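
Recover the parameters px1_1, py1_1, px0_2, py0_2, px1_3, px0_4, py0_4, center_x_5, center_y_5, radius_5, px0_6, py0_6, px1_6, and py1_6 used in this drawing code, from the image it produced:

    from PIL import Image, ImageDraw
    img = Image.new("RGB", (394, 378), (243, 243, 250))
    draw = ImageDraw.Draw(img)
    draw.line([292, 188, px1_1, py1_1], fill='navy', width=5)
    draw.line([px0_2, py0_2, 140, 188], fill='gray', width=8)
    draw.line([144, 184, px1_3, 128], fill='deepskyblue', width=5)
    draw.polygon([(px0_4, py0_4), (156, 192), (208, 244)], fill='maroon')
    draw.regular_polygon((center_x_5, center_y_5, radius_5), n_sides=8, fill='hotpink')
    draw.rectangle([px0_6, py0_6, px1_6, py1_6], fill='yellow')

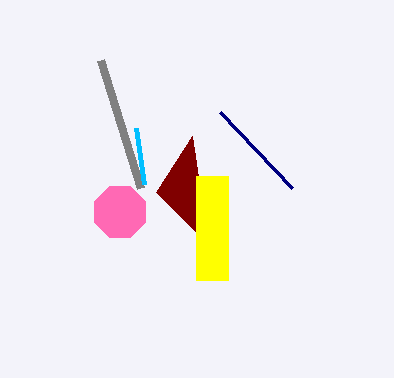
px1_1 = 220, py1_1 = 112, px0_2 = 100, py0_2 = 60, px1_3 = 136, px0_4 = 192, py0_4 = 136, center_x_5 = 120, center_y_5 = 212, radius_5 = 28, px0_6 = 196, py0_6 = 176, px1_6 = 228, py1_6 = 280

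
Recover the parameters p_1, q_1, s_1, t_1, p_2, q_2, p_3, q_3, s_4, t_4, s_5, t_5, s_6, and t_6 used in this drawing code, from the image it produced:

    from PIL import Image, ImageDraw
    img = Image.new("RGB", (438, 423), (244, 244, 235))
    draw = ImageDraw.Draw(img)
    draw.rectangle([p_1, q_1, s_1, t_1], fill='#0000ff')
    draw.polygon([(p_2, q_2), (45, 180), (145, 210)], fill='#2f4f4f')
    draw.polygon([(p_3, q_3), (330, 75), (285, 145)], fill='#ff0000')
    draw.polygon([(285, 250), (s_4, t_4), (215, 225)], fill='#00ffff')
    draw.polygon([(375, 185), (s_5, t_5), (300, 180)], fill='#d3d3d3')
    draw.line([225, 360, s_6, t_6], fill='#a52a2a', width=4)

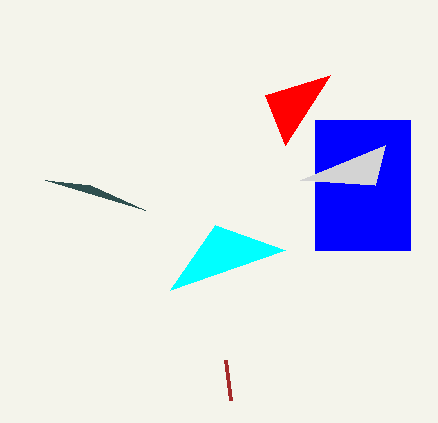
p_1 = 315, q_1 = 120, s_1 = 410, t_1 = 250, p_2 = 90, q_2 = 185, p_3 = 265, q_3 = 95, s_4 = 170, t_4 = 290, s_5 = 385, t_5 = 145, s_6 = 230, t_6 = 400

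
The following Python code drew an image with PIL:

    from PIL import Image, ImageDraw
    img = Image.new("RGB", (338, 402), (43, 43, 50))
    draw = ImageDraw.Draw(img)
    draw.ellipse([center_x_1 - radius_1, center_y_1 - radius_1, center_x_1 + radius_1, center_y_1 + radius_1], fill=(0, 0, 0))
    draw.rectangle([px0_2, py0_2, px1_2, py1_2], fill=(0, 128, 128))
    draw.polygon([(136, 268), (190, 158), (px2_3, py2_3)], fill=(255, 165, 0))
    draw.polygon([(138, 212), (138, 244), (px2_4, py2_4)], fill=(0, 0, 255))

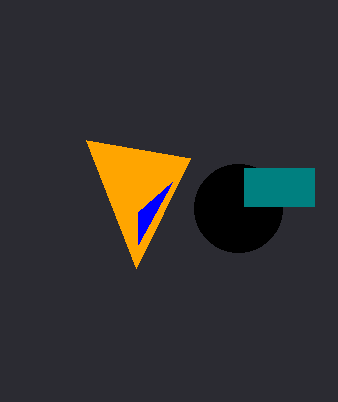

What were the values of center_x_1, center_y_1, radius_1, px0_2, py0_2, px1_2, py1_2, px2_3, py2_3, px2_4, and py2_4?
center_x_1 = 238
center_y_1 = 208
radius_1 = 44
px0_2 = 244
py0_2 = 168
px1_2 = 314
py1_2 = 206
px2_3 = 86
py2_3 = 140
px2_4 = 172
py2_4 = 182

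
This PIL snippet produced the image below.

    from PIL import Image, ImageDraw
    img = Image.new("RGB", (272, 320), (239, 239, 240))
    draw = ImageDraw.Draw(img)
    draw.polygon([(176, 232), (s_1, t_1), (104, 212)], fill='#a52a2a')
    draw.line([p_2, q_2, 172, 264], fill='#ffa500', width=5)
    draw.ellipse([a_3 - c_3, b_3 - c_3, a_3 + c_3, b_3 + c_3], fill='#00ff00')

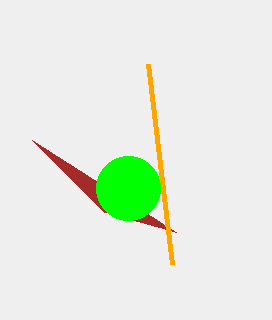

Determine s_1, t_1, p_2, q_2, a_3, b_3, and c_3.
s_1 = 32; t_1 = 140; p_2 = 148; q_2 = 64; a_3 = 128; b_3 = 188; c_3 = 32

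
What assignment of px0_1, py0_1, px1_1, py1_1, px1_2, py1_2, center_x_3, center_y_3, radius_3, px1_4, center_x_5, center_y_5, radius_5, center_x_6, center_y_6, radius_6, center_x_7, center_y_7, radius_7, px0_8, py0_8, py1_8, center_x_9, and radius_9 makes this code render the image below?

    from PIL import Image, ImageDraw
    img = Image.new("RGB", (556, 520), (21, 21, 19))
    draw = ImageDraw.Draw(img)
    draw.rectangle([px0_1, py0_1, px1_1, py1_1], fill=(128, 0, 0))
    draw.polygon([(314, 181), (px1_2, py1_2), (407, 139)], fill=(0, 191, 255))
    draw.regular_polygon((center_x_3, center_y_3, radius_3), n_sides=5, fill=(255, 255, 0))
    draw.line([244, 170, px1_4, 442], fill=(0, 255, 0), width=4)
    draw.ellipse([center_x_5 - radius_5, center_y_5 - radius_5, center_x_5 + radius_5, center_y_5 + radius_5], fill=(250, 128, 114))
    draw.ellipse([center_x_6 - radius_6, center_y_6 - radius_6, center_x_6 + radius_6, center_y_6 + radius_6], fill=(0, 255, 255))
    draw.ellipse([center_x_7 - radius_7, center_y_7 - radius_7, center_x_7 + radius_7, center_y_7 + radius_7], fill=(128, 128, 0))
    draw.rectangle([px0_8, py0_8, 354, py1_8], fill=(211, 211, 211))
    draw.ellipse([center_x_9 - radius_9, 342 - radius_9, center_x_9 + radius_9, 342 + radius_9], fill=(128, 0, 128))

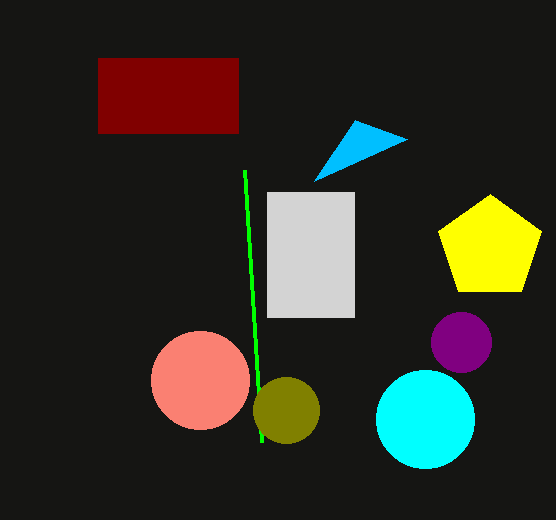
px0_1 = 98
py0_1 = 58
px1_1 = 238
py1_1 = 133
px1_2 = 355
py1_2 = 120
center_x_3 = 490
center_y_3 = 248
radius_3 = 54
px1_4 = 261
center_x_5 = 200
center_y_5 = 380
radius_5 = 49
center_x_6 = 425
center_y_6 = 419
radius_6 = 49
center_x_7 = 286
center_y_7 = 410
radius_7 = 33
px0_8 = 267
py0_8 = 192
py1_8 = 317
center_x_9 = 461
radius_9 = 30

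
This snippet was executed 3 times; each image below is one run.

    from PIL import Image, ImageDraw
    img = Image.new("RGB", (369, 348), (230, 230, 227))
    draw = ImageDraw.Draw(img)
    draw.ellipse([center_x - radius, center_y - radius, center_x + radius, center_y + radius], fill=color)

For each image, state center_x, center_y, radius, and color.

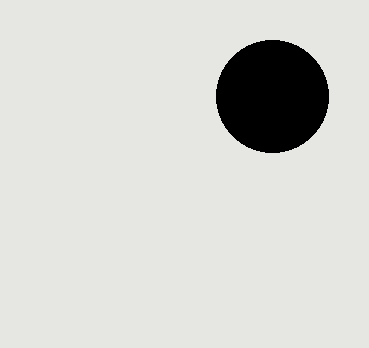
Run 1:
center_x = 272, center_y = 96, radius = 56, color = 'black'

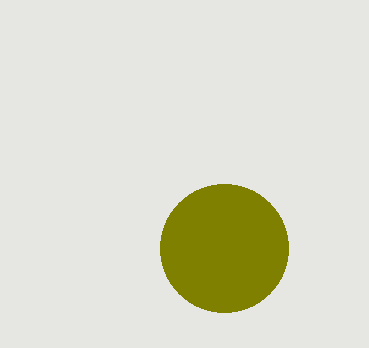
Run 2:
center_x = 224; center_y = 248; radius = 64; color = 'olive'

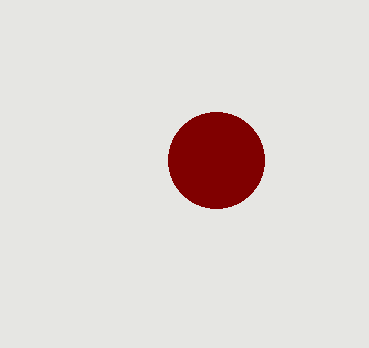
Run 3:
center_x = 216, center_y = 160, radius = 48, color = 'maroon'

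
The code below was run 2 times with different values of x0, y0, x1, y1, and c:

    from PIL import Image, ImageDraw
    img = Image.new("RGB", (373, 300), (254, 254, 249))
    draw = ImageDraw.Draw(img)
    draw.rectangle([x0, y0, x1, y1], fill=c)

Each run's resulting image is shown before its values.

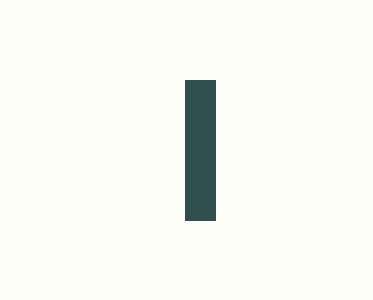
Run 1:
x0 = 185
y0 = 80
x1 = 215
y1 = 220
c = 'darkslategray'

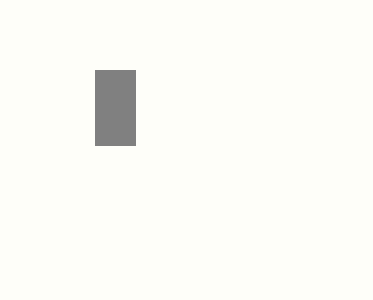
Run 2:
x0 = 95
y0 = 70
x1 = 135
y1 = 145
c = 'gray'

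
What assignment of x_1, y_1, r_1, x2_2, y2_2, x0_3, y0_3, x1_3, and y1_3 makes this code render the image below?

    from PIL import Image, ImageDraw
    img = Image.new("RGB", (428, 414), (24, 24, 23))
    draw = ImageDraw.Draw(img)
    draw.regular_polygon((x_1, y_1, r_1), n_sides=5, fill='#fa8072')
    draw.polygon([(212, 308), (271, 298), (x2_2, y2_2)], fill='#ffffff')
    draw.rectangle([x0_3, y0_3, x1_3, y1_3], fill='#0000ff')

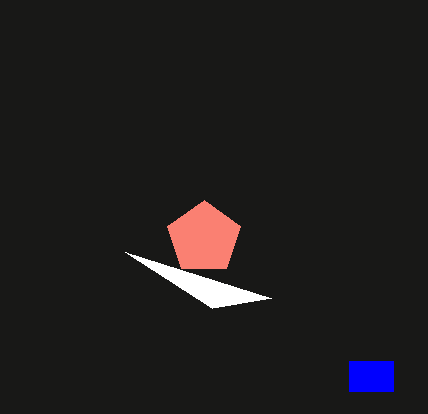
x_1 = 204
y_1 = 238
r_1 = 38
x2_2 = 125
y2_2 = 252
x0_3 = 349
y0_3 = 361
x1_3 = 393
y1_3 = 391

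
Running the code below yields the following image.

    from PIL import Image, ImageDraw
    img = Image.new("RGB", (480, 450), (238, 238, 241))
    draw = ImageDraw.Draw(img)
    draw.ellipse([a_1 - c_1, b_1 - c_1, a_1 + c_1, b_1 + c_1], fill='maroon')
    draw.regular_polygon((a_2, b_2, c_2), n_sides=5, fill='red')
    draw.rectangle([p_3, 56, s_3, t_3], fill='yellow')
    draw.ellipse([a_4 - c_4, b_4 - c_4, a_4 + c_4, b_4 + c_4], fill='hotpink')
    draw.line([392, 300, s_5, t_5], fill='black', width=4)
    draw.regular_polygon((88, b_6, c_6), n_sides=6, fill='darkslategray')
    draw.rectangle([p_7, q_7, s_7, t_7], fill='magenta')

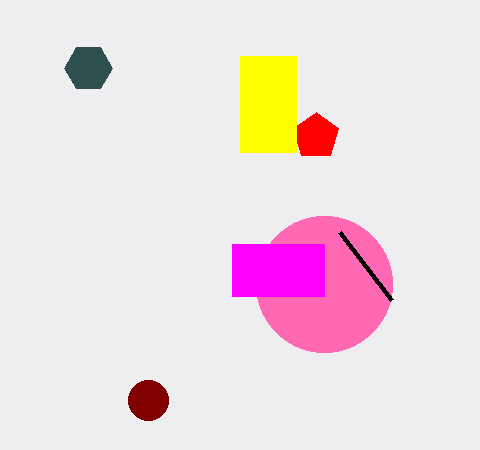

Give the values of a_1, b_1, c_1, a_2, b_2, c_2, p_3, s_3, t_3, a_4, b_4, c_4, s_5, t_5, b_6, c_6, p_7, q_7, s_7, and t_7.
a_1 = 148, b_1 = 400, c_1 = 20, a_2 = 316, b_2 = 136, c_2 = 24, p_3 = 240, s_3 = 296, t_3 = 152, a_4 = 324, b_4 = 284, c_4 = 68, s_5 = 340, t_5 = 232, b_6 = 68, c_6 = 24, p_7 = 232, q_7 = 244, s_7 = 324, t_7 = 296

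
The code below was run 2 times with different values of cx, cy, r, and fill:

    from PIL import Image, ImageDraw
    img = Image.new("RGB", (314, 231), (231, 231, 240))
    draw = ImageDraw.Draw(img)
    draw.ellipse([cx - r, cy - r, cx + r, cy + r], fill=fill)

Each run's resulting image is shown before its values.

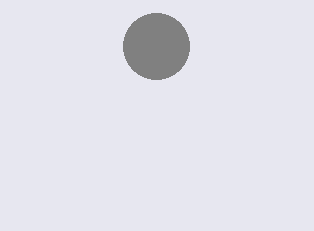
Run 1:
cx = 156; cy = 46; r = 33; fill = 'gray'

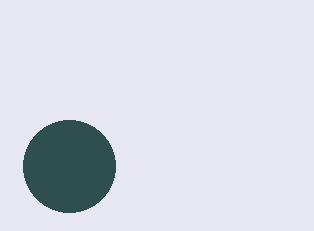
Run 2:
cx = 69
cy = 166
r = 46
fill = 'darkslategray'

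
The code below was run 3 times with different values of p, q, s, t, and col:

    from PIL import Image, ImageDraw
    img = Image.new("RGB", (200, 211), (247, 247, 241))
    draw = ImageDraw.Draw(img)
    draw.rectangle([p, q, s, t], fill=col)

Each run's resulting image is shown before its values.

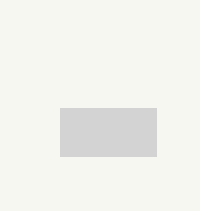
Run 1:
p = 60, q = 108, s = 156, t = 156, col = 'lightgray'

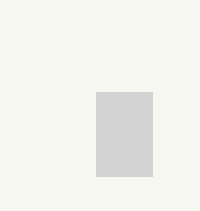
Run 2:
p = 96; q = 92; s = 152; t = 176; col = 'lightgray'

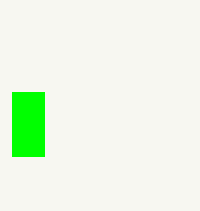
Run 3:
p = 12; q = 92; s = 44; t = 156; col = 'lime'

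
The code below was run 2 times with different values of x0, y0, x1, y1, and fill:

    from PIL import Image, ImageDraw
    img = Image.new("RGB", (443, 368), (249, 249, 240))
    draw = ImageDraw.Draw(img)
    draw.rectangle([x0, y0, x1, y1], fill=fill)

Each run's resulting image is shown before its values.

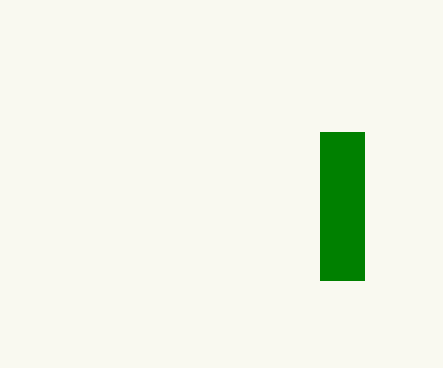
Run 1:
x0 = 320
y0 = 132
x1 = 364
y1 = 280
fill = 'green'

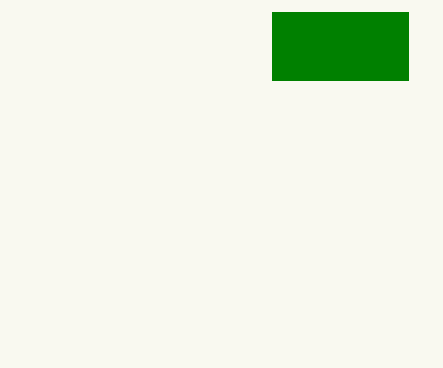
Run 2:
x0 = 272, y0 = 12, x1 = 408, y1 = 80, fill = 'green'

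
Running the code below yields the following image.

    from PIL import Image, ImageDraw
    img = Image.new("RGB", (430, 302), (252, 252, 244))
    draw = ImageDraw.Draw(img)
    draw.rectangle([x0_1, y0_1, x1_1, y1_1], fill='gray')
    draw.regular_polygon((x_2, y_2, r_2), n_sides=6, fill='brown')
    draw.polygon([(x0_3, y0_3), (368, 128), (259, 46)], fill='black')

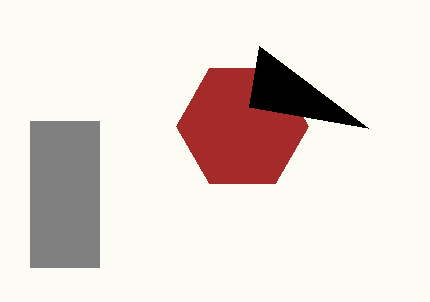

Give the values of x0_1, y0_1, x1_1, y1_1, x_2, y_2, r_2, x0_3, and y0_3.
x0_1 = 30; y0_1 = 121; x1_1 = 99; y1_1 = 267; x_2 = 242; y_2 = 126; r_2 = 66; x0_3 = 249; y0_3 = 107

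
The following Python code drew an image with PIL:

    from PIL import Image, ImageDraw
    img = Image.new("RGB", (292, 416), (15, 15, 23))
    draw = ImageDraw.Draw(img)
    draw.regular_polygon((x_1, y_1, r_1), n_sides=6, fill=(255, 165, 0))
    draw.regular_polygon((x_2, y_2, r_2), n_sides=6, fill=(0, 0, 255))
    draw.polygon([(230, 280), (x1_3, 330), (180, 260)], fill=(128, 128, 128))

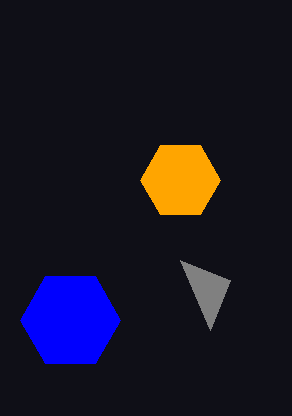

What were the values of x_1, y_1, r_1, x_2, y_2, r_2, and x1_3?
x_1 = 180
y_1 = 180
r_1 = 40
x_2 = 70
y_2 = 320
r_2 = 50
x1_3 = 210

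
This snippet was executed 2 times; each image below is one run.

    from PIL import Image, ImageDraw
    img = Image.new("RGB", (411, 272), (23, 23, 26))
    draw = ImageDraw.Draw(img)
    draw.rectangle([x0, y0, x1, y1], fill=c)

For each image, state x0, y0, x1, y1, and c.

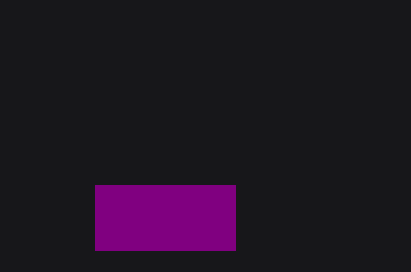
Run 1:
x0 = 95; y0 = 185; x1 = 235; y1 = 250; c = 'purple'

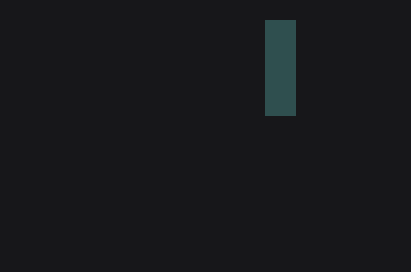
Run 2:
x0 = 265; y0 = 20; x1 = 295; y1 = 115; c = 'darkslategray'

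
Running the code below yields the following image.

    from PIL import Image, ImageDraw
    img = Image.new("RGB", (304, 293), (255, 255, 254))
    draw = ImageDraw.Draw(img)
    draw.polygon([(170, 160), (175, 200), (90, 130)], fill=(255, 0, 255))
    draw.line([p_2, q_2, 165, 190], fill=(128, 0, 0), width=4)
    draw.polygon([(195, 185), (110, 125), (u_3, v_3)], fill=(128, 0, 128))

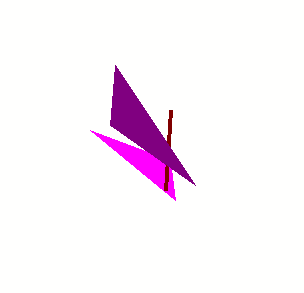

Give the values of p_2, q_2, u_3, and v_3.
p_2 = 170; q_2 = 110; u_3 = 115; v_3 = 65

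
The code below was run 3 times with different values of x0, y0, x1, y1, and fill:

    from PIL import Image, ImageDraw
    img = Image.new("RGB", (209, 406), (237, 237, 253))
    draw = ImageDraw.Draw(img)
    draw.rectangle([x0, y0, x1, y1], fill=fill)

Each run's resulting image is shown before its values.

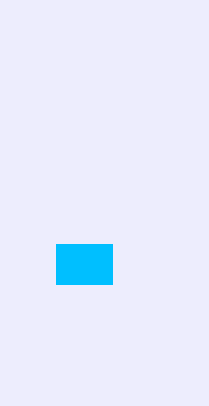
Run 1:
x0 = 56, y0 = 244, x1 = 112, y1 = 284, fill = 'deepskyblue'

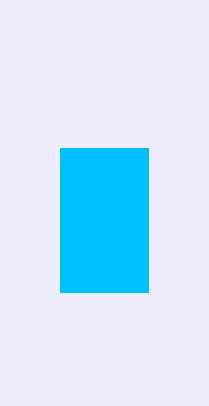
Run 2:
x0 = 60
y0 = 148
x1 = 148
y1 = 292
fill = 'deepskyblue'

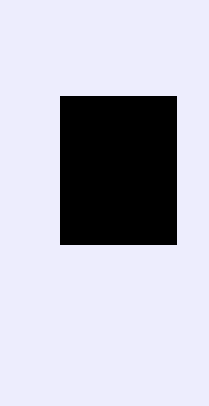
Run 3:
x0 = 60; y0 = 96; x1 = 176; y1 = 244; fill = 'black'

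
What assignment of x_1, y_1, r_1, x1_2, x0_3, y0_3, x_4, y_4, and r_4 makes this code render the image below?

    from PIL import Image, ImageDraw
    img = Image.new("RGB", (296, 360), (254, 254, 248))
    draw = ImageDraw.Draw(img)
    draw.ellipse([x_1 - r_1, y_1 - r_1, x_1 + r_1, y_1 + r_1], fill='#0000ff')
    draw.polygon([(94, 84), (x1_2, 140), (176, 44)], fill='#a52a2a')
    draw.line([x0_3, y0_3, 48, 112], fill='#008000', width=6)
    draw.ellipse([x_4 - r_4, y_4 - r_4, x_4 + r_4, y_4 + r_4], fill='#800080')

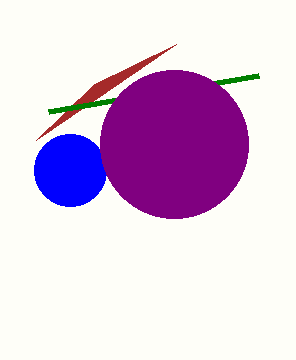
x_1 = 70; y_1 = 170; r_1 = 36; x1_2 = 36; x0_3 = 258; y0_3 = 76; x_4 = 174; y_4 = 144; r_4 = 74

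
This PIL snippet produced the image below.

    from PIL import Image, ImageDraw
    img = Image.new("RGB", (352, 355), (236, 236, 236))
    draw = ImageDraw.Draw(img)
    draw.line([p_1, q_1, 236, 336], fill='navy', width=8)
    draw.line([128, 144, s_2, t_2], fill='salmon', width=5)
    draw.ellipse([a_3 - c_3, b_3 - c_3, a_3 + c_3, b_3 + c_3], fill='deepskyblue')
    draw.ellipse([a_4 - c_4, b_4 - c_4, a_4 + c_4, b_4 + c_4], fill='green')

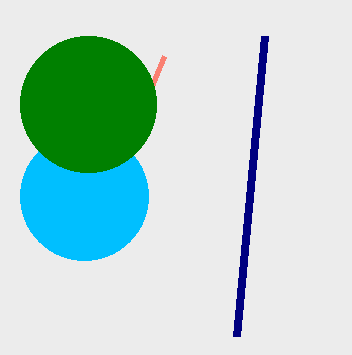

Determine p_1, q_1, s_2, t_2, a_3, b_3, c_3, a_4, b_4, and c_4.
p_1 = 264
q_1 = 36
s_2 = 164
t_2 = 56
a_3 = 84
b_3 = 196
c_3 = 64
a_4 = 88
b_4 = 104
c_4 = 68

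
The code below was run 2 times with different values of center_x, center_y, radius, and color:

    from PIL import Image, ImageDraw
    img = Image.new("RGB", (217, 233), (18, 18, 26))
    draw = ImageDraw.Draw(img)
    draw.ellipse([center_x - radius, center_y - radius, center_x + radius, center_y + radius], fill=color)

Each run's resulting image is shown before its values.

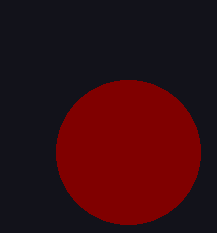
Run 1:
center_x = 128; center_y = 152; radius = 72; color = 'maroon'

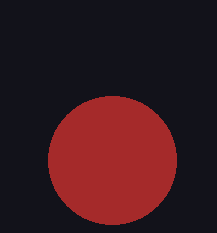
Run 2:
center_x = 112
center_y = 160
radius = 64
color = 'brown'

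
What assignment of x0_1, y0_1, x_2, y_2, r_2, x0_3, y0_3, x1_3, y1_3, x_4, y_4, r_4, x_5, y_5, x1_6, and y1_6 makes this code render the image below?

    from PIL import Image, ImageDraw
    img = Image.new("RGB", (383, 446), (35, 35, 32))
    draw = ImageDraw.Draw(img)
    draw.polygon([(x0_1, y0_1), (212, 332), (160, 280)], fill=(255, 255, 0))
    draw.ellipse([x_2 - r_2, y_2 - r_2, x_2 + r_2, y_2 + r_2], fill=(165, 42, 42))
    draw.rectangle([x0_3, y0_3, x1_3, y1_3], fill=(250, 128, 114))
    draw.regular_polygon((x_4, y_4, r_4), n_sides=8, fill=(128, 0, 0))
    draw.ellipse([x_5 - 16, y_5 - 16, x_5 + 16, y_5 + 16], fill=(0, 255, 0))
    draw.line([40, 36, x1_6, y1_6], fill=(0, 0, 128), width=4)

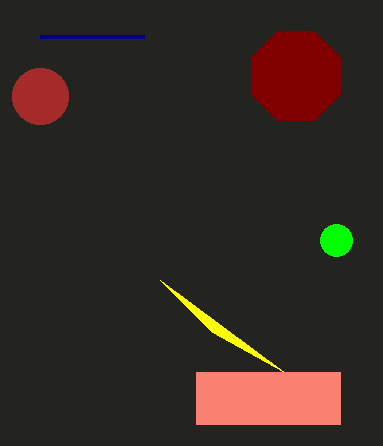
x0_1 = 284
y0_1 = 372
x_2 = 40
y_2 = 96
r_2 = 28
x0_3 = 196
y0_3 = 372
x1_3 = 340
y1_3 = 424
x_4 = 296
y_4 = 76
r_4 = 48
x_5 = 336
y_5 = 240
x1_6 = 144
y1_6 = 36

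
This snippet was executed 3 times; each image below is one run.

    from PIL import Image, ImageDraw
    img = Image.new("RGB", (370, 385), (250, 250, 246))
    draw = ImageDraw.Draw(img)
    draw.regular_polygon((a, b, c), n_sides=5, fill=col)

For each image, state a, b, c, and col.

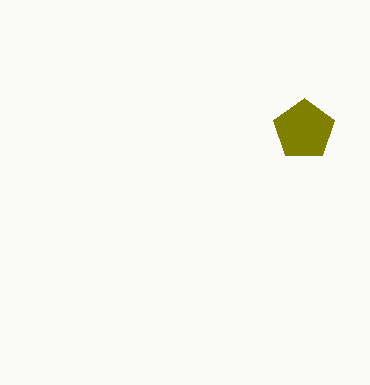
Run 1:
a = 304; b = 130; c = 32; col = 'olive'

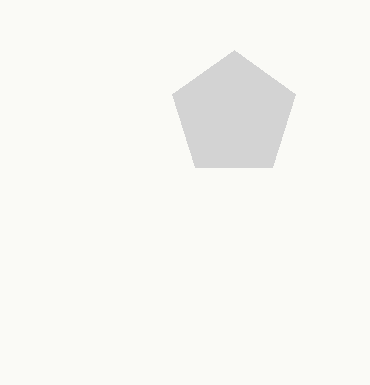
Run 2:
a = 234; b = 115; c = 65; col = 'lightgray'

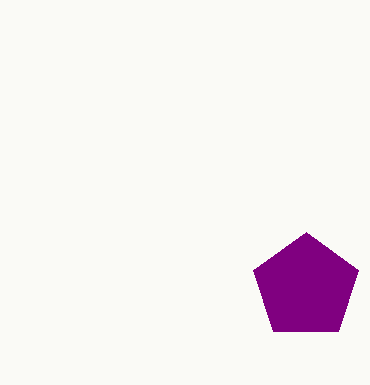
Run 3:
a = 306
b = 287
c = 55
col = 'purple'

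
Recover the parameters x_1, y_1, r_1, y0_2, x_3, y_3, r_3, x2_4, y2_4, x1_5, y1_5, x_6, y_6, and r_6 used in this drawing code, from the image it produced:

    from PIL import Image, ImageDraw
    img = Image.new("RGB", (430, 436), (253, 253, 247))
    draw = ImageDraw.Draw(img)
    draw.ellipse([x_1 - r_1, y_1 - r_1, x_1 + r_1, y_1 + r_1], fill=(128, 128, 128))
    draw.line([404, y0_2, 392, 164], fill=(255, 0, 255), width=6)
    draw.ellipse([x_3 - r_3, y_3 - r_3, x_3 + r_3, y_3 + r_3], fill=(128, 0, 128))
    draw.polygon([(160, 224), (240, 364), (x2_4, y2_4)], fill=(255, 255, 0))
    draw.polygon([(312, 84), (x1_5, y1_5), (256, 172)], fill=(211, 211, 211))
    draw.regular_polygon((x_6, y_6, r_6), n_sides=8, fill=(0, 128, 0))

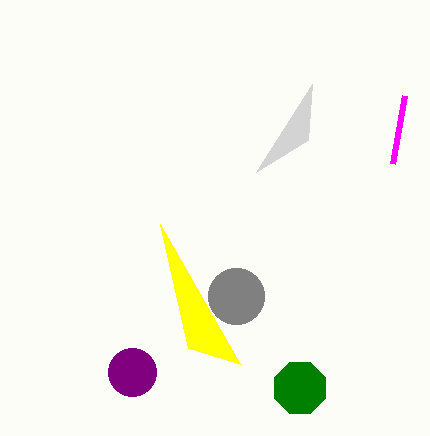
x_1 = 236, y_1 = 296, r_1 = 28, y0_2 = 96, x_3 = 132, y_3 = 372, r_3 = 24, x2_4 = 188, y2_4 = 348, x1_5 = 308, y1_5 = 140, x_6 = 300, y_6 = 388, r_6 = 28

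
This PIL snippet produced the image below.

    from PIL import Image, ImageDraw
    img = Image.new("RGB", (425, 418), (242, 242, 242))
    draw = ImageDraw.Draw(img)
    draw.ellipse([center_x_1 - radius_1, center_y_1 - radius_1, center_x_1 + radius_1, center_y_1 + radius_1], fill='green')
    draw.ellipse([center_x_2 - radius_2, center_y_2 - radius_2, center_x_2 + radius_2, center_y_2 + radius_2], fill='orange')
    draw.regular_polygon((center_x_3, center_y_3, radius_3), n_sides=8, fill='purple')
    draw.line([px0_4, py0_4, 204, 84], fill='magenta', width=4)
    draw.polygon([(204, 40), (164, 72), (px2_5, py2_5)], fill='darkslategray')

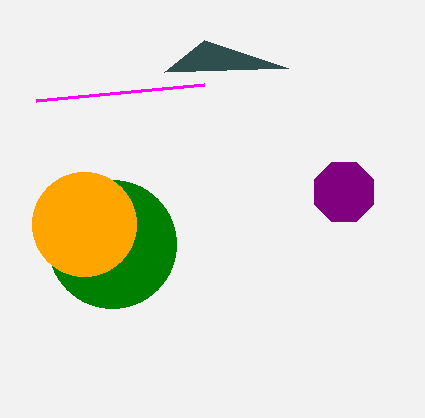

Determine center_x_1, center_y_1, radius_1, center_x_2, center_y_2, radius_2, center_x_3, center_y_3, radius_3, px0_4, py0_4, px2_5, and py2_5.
center_x_1 = 112; center_y_1 = 244; radius_1 = 64; center_x_2 = 84; center_y_2 = 224; radius_2 = 52; center_x_3 = 344; center_y_3 = 192; radius_3 = 32; px0_4 = 36; py0_4 = 100; px2_5 = 288; py2_5 = 68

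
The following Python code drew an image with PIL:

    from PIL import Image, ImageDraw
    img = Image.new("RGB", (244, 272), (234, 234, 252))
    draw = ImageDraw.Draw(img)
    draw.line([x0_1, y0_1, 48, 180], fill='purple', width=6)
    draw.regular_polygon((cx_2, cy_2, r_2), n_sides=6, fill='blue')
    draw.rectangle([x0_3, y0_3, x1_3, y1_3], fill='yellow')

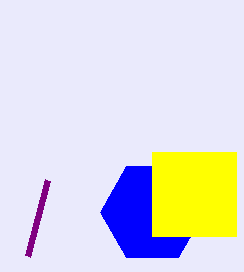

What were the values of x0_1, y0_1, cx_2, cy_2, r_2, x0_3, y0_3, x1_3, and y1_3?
x0_1 = 28; y0_1 = 256; cx_2 = 152; cy_2 = 212; r_2 = 52; x0_3 = 152; y0_3 = 152; x1_3 = 236; y1_3 = 236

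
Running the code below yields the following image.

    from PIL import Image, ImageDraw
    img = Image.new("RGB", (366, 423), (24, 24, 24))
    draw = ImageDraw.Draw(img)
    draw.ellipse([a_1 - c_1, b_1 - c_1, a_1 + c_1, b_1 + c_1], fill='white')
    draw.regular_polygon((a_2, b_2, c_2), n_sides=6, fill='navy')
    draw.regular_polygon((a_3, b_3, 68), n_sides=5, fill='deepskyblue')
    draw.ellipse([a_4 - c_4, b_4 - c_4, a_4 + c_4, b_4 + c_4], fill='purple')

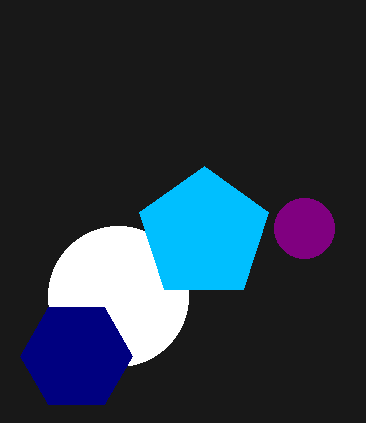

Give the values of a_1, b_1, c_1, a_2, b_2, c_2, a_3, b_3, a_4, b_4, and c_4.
a_1 = 118, b_1 = 296, c_1 = 70, a_2 = 76, b_2 = 356, c_2 = 56, a_3 = 204, b_3 = 234, a_4 = 304, b_4 = 228, c_4 = 30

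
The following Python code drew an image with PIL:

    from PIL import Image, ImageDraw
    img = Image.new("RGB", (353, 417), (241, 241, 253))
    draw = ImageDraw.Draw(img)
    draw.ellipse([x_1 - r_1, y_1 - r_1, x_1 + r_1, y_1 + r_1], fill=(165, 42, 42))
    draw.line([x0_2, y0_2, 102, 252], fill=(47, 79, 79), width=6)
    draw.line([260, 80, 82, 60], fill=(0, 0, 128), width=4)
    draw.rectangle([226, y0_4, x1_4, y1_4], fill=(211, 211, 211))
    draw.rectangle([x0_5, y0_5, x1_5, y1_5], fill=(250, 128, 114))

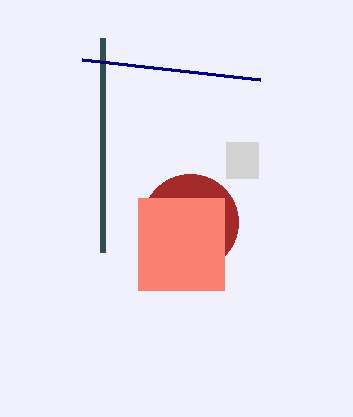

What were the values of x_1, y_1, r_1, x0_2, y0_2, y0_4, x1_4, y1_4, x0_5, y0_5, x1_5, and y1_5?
x_1 = 190
y_1 = 222
r_1 = 48
x0_2 = 102
y0_2 = 38
y0_4 = 142
x1_4 = 258
y1_4 = 178
x0_5 = 138
y0_5 = 198
x1_5 = 224
y1_5 = 290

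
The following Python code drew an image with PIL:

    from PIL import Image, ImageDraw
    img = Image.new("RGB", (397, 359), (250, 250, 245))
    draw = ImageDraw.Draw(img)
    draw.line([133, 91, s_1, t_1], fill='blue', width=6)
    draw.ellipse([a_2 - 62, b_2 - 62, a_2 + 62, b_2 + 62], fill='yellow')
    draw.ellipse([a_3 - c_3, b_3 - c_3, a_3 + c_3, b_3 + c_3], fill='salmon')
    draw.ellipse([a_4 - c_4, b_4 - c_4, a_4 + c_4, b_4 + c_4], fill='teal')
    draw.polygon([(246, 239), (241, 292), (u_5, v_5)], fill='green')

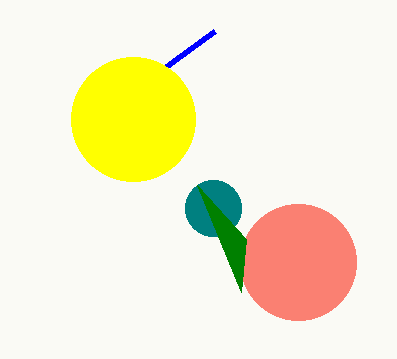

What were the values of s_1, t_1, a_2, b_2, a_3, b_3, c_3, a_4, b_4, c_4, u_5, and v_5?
s_1 = 215, t_1 = 31, a_2 = 133, b_2 = 119, a_3 = 298, b_3 = 262, c_3 = 58, a_4 = 213, b_4 = 208, c_4 = 28, u_5 = 197, v_5 = 185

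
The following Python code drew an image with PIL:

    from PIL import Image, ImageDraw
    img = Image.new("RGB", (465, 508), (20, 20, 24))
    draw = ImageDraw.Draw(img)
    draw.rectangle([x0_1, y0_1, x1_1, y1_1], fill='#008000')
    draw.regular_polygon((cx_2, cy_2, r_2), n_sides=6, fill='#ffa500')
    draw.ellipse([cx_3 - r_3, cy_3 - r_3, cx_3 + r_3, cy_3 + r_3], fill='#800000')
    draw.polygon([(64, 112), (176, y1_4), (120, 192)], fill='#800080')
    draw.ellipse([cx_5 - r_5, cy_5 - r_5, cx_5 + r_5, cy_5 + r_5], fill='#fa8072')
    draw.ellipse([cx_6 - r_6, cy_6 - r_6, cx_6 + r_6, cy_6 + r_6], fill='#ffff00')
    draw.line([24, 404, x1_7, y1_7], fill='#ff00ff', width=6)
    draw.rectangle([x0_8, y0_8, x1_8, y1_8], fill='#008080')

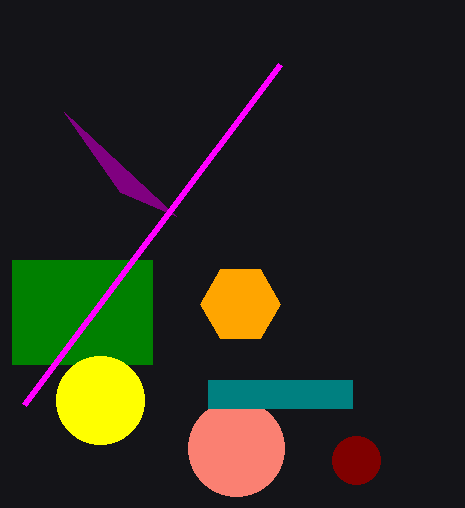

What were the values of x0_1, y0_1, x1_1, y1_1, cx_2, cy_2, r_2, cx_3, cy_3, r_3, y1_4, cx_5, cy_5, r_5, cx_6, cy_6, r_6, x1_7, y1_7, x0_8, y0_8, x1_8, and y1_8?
x0_1 = 12
y0_1 = 260
x1_1 = 152
y1_1 = 364
cx_2 = 240
cy_2 = 304
r_2 = 40
cx_3 = 356
cy_3 = 460
r_3 = 24
y1_4 = 216
cx_5 = 236
cy_5 = 448
r_5 = 48
cx_6 = 100
cy_6 = 400
r_6 = 44
x1_7 = 280
y1_7 = 64
x0_8 = 208
y0_8 = 380
x1_8 = 352
y1_8 = 408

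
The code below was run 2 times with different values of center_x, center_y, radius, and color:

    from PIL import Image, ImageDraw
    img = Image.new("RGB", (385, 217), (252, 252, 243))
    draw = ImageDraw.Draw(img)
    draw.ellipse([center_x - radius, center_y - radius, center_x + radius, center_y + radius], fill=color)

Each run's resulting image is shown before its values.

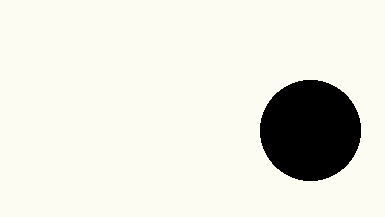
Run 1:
center_x = 310
center_y = 130
radius = 50
color = 'black'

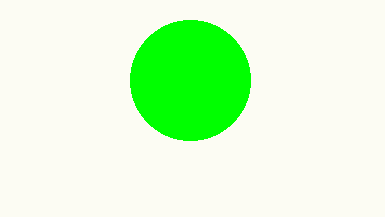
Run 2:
center_x = 190; center_y = 80; radius = 60; color = 'lime'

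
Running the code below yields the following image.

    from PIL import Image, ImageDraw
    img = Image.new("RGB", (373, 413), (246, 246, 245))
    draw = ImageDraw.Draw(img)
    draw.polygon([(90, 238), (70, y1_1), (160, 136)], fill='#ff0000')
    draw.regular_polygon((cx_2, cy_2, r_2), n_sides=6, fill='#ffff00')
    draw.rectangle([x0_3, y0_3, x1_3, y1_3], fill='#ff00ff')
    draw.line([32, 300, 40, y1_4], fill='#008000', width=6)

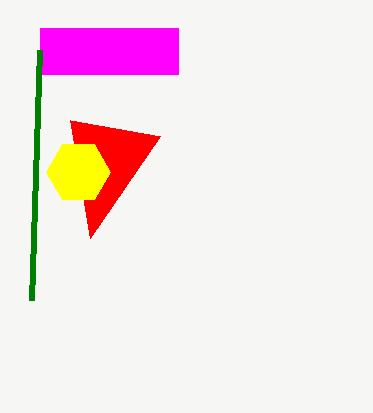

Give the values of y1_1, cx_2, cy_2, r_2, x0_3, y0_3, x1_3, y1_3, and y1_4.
y1_1 = 120; cx_2 = 78; cy_2 = 172; r_2 = 32; x0_3 = 40; y0_3 = 28; x1_3 = 178; y1_3 = 74; y1_4 = 50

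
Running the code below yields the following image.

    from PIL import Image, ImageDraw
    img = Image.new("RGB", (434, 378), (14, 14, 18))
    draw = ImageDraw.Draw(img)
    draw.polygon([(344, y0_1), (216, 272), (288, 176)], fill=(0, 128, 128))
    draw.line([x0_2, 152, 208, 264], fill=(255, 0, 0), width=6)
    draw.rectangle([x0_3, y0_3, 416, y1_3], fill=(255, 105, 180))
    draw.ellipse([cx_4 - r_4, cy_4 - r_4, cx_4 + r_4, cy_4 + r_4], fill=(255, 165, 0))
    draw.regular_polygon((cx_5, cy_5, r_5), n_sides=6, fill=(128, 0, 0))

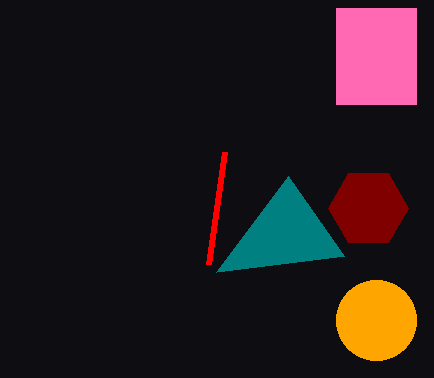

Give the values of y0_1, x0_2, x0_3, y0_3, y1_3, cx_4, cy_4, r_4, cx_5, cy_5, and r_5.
y0_1 = 256
x0_2 = 224
x0_3 = 336
y0_3 = 8
y1_3 = 104
cx_4 = 376
cy_4 = 320
r_4 = 40
cx_5 = 368
cy_5 = 208
r_5 = 40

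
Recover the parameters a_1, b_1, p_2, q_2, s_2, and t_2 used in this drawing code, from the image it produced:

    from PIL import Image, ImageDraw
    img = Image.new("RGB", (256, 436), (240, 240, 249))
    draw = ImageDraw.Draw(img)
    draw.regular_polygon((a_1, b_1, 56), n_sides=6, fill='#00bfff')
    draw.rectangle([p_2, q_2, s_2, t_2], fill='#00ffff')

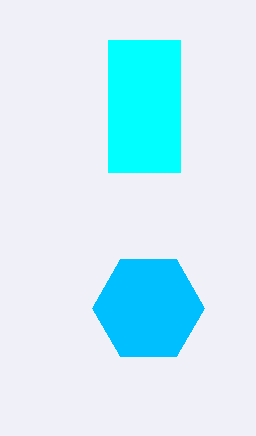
a_1 = 148, b_1 = 308, p_2 = 108, q_2 = 40, s_2 = 180, t_2 = 172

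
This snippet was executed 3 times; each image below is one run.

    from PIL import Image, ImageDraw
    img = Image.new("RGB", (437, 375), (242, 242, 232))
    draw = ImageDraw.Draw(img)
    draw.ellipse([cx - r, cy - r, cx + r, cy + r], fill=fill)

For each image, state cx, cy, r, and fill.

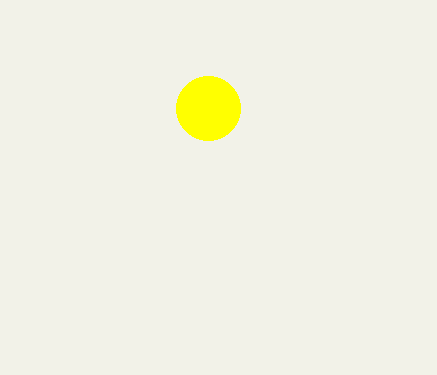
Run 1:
cx = 208, cy = 108, r = 32, fill = 'yellow'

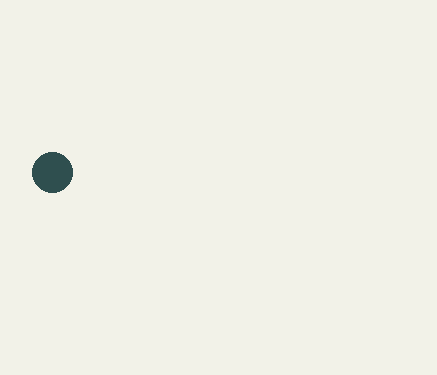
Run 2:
cx = 52; cy = 172; r = 20; fill = 'darkslategray'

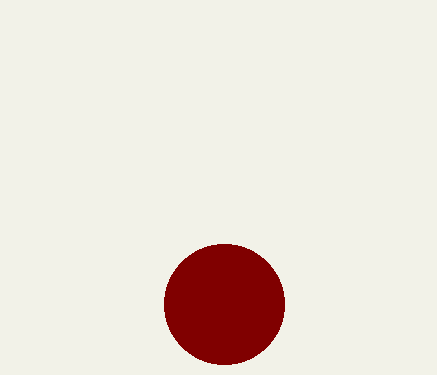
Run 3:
cx = 224
cy = 304
r = 60
fill = 'maroon'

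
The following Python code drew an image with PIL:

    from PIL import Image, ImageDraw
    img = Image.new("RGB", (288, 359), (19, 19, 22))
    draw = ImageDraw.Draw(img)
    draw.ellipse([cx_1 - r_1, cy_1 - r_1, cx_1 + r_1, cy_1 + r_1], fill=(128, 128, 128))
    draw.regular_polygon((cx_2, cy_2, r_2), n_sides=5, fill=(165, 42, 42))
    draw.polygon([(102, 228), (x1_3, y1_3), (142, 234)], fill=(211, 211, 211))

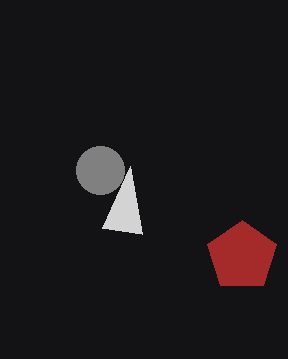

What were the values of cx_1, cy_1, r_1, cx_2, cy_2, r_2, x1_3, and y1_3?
cx_1 = 100; cy_1 = 170; r_1 = 24; cx_2 = 242; cy_2 = 256; r_2 = 36; x1_3 = 130; y1_3 = 166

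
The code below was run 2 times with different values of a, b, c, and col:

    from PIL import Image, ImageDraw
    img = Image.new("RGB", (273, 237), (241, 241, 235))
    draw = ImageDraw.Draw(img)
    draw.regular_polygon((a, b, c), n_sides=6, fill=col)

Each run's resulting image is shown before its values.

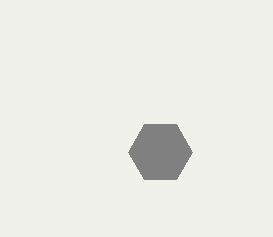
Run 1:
a = 160
b = 152
c = 32
col = 'gray'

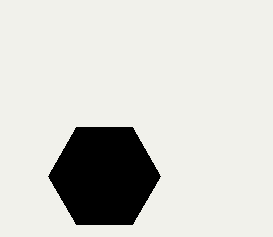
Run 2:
a = 104; b = 176; c = 56; col = 'black'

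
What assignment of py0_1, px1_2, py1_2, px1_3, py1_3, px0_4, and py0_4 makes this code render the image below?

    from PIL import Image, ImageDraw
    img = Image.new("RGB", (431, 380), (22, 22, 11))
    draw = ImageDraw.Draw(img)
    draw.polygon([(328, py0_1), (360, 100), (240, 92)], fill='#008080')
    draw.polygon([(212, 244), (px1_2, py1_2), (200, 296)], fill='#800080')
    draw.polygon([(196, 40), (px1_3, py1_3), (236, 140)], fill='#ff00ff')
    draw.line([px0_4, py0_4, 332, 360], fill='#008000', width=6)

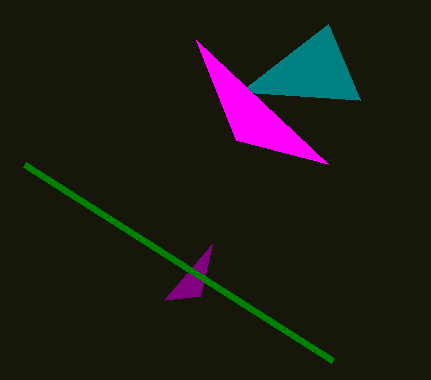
py0_1 = 24; px1_2 = 164; py1_2 = 300; px1_3 = 328; py1_3 = 164; px0_4 = 24; py0_4 = 164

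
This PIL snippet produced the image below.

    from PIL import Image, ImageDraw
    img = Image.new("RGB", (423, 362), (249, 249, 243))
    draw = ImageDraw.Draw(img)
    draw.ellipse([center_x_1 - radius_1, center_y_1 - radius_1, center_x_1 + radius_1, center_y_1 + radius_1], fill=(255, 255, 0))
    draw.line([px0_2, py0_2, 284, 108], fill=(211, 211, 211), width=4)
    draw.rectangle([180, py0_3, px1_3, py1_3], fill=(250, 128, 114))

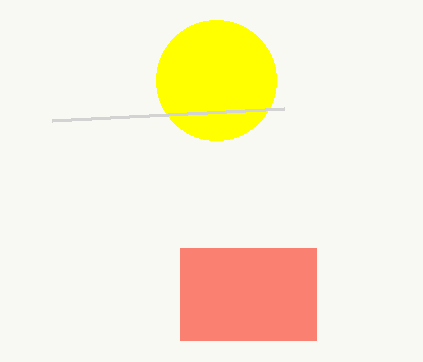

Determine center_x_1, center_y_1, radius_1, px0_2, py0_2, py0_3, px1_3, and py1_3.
center_x_1 = 216
center_y_1 = 80
radius_1 = 60
px0_2 = 52
py0_2 = 120
py0_3 = 248
px1_3 = 316
py1_3 = 340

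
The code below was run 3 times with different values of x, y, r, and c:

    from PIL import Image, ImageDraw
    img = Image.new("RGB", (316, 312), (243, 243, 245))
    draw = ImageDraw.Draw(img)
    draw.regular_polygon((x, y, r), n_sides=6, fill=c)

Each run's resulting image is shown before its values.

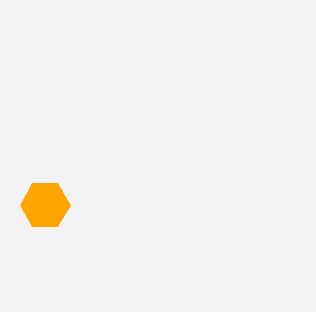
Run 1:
x = 45
y = 205
r = 25
c = 'orange'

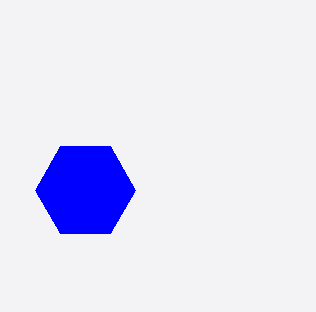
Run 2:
x = 85, y = 190, r = 50, c = 'blue'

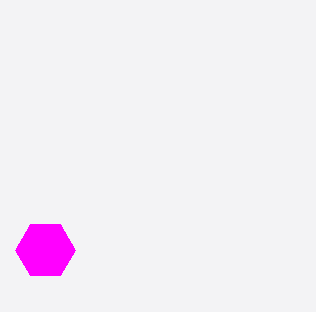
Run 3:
x = 45; y = 250; r = 30; c = 'magenta'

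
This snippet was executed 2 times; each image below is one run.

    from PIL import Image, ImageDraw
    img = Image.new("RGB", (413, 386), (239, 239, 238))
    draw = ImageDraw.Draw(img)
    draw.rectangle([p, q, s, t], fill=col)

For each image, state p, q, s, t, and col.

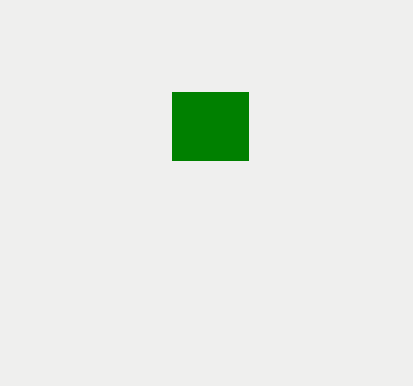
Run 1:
p = 172, q = 92, s = 248, t = 160, col = 'green'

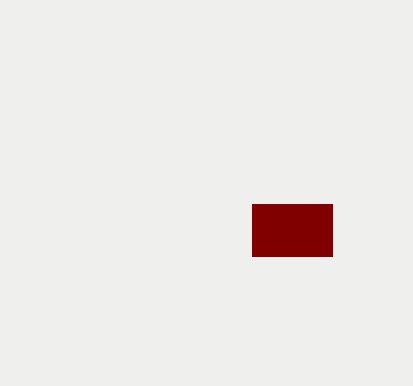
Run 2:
p = 252, q = 204, s = 332, t = 256, col = 'maroon'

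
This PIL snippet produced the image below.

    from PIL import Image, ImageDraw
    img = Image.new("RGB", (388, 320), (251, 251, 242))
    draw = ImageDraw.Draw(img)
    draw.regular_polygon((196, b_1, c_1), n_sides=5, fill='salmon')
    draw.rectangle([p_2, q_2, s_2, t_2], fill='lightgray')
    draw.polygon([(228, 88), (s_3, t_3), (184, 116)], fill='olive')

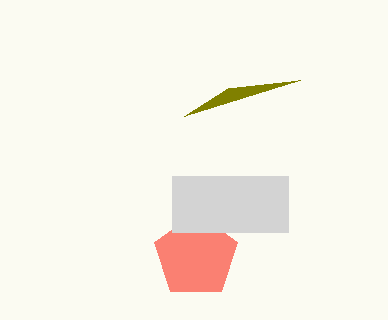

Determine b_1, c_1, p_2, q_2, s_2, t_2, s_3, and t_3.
b_1 = 256, c_1 = 44, p_2 = 172, q_2 = 176, s_2 = 288, t_2 = 232, s_3 = 300, t_3 = 80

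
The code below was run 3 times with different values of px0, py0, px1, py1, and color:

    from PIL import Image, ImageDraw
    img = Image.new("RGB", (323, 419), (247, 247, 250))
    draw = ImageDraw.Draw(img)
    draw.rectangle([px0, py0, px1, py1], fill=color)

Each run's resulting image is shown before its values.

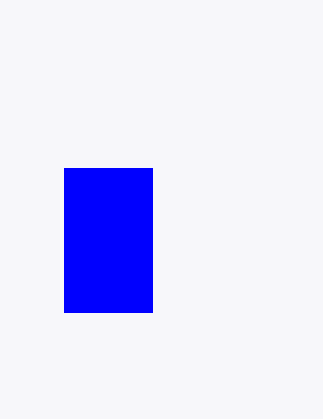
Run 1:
px0 = 64
py0 = 168
px1 = 152
py1 = 312
color = 'blue'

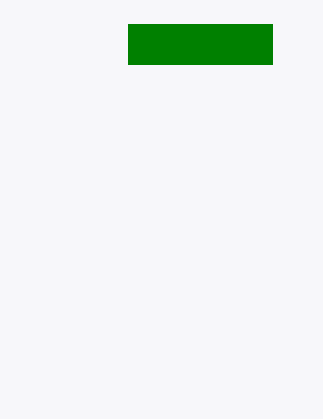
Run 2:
px0 = 128; py0 = 24; px1 = 272; py1 = 64; color = 'green'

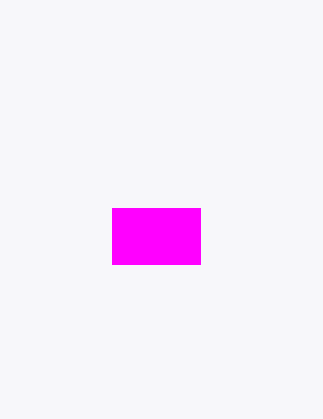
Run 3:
px0 = 112
py0 = 208
px1 = 200
py1 = 264
color = 'magenta'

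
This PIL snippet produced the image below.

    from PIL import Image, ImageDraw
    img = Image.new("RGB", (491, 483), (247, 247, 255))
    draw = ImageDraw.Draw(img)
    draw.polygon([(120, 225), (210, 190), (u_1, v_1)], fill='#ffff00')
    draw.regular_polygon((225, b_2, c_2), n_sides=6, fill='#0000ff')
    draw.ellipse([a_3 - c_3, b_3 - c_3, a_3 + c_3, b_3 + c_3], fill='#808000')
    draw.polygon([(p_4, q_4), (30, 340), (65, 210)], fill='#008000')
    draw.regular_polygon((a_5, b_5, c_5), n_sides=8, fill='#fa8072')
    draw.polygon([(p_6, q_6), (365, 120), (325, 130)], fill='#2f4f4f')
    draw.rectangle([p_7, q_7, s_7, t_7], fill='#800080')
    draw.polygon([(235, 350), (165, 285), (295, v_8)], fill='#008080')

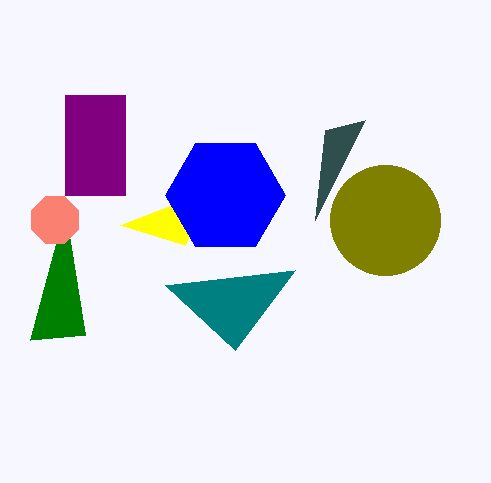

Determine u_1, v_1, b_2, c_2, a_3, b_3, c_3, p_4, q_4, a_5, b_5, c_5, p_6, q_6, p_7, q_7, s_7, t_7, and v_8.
u_1 = 185; v_1 = 245; b_2 = 195; c_2 = 60; a_3 = 385; b_3 = 220; c_3 = 55; p_4 = 85; q_4 = 335; a_5 = 55; b_5 = 220; c_5 = 25; p_6 = 315; q_6 = 220; p_7 = 65; q_7 = 95; s_7 = 125; t_7 = 195; v_8 = 270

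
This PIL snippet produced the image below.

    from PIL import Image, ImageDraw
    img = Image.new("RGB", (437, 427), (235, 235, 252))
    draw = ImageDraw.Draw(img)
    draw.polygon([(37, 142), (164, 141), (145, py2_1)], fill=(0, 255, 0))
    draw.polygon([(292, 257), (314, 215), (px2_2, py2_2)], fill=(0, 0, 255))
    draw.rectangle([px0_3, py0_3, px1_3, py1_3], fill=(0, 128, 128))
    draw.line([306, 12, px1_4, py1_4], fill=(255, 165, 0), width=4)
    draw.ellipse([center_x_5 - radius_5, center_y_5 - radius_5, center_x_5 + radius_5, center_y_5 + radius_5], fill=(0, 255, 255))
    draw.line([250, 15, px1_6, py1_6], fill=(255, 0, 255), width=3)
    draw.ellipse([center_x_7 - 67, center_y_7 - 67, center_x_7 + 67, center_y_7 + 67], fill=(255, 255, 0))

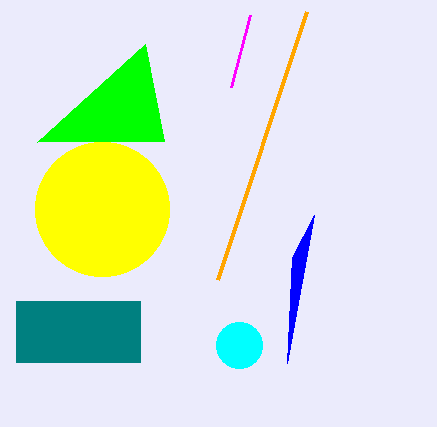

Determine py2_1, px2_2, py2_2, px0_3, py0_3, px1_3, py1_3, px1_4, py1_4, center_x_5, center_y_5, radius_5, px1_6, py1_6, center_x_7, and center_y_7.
py2_1 = 44; px2_2 = 287; py2_2 = 363; px0_3 = 16; py0_3 = 301; px1_3 = 140; py1_3 = 362; px1_4 = 217; py1_4 = 280; center_x_5 = 239; center_y_5 = 345; radius_5 = 23; px1_6 = 231; py1_6 = 87; center_x_7 = 102; center_y_7 = 209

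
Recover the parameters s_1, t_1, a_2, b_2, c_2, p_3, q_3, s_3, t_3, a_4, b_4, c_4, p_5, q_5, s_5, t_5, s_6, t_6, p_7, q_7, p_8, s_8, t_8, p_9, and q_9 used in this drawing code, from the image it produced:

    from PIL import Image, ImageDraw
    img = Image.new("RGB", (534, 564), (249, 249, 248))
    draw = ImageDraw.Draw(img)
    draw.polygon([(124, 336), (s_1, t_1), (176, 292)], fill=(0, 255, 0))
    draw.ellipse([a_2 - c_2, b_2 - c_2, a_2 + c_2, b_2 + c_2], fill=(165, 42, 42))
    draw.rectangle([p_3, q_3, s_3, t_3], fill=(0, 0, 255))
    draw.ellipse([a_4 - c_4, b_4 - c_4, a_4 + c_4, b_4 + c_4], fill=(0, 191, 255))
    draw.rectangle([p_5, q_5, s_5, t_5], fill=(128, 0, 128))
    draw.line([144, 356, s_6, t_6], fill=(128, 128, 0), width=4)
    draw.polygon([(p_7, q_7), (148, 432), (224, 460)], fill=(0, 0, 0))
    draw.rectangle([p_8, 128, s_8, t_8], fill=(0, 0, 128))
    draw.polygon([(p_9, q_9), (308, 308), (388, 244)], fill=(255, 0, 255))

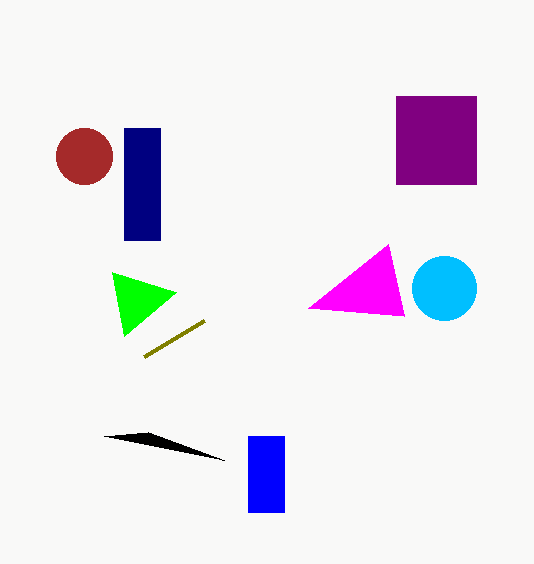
s_1 = 112
t_1 = 272
a_2 = 84
b_2 = 156
c_2 = 28
p_3 = 248
q_3 = 436
s_3 = 284
t_3 = 512
a_4 = 444
b_4 = 288
c_4 = 32
p_5 = 396
q_5 = 96
s_5 = 476
t_5 = 184
s_6 = 204
t_6 = 320
p_7 = 104
q_7 = 436
p_8 = 124
s_8 = 160
t_8 = 240
p_9 = 404
q_9 = 316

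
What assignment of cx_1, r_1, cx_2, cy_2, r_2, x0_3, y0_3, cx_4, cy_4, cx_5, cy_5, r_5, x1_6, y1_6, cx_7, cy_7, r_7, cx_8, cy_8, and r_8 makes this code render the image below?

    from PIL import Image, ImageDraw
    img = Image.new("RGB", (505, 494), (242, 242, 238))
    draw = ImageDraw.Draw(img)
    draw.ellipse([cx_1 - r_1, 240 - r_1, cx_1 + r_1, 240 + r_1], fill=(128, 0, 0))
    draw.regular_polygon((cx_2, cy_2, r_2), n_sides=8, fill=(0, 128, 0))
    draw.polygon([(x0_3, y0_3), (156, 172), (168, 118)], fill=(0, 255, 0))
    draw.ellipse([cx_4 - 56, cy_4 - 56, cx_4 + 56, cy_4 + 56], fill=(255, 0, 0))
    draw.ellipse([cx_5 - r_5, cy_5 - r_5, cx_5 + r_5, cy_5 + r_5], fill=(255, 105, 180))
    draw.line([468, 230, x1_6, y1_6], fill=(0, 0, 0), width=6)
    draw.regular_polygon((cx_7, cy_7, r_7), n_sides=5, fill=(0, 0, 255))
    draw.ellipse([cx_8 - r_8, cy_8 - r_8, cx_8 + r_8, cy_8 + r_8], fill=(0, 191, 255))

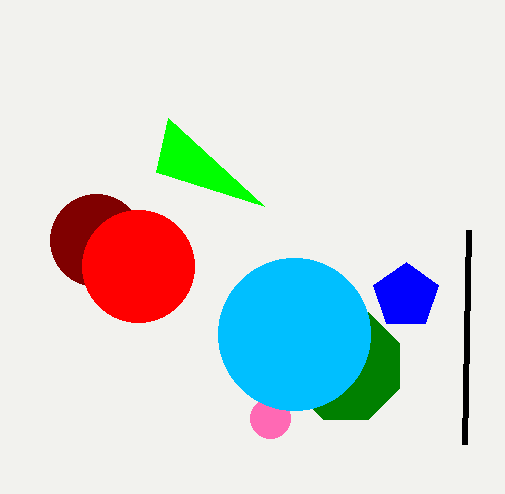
cx_1 = 96, r_1 = 46, cx_2 = 346, cy_2 = 366, r_2 = 58, x0_3 = 264, y0_3 = 206, cx_4 = 138, cy_4 = 266, cx_5 = 270, cy_5 = 418, r_5 = 20, x1_6 = 464, y1_6 = 444, cx_7 = 406, cy_7 = 296, r_7 = 34, cx_8 = 294, cy_8 = 334, r_8 = 76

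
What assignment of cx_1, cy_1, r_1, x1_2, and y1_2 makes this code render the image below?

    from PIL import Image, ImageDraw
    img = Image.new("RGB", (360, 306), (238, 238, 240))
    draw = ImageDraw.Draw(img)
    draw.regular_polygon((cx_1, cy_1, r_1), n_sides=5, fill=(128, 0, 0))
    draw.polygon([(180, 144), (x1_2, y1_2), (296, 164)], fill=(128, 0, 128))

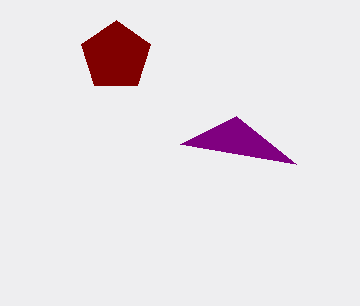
cx_1 = 116, cy_1 = 56, r_1 = 36, x1_2 = 236, y1_2 = 116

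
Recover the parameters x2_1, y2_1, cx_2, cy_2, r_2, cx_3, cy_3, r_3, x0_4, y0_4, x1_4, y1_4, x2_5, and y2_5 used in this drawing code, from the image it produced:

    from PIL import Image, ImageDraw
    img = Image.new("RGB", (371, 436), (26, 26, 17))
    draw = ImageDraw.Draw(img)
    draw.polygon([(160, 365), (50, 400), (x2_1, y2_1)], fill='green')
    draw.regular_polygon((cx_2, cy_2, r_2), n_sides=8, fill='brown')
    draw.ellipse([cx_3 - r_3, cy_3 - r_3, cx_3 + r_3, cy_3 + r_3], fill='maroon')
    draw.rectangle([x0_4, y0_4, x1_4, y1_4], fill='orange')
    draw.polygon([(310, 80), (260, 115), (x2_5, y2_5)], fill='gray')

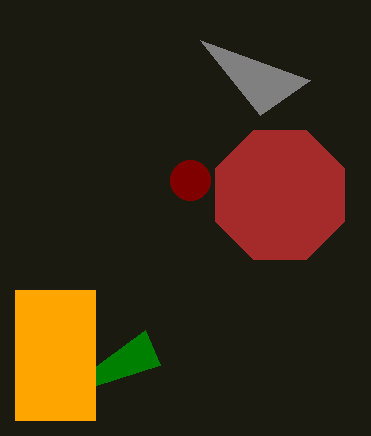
x2_1 = 145; y2_1 = 330; cx_2 = 280; cy_2 = 195; r_2 = 70; cx_3 = 190; cy_3 = 180; r_3 = 20; x0_4 = 15; y0_4 = 290; x1_4 = 95; y1_4 = 420; x2_5 = 200; y2_5 = 40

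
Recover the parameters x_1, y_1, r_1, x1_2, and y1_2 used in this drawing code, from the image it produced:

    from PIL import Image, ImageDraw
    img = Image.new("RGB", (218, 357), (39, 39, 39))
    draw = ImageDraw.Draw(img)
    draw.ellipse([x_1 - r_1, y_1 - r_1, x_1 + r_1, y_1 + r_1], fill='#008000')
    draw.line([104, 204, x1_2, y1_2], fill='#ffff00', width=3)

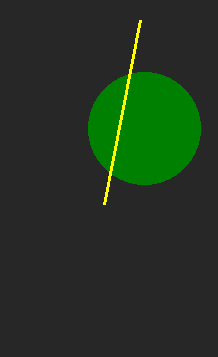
x_1 = 144; y_1 = 128; r_1 = 56; x1_2 = 140; y1_2 = 20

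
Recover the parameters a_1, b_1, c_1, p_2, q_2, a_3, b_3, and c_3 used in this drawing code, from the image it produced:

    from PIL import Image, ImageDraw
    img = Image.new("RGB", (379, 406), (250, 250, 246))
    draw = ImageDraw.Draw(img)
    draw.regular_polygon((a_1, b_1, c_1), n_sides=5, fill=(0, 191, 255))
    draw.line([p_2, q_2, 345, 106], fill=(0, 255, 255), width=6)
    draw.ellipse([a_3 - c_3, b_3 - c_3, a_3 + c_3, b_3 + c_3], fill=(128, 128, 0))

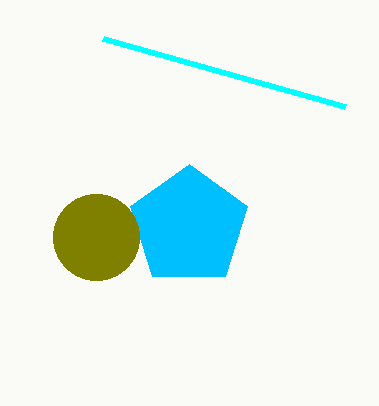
a_1 = 189, b_1 = 226, c_1 = 62, p_2 = 103, q_2 = 38, a_3 = 96, b_3 = 237, c_3 = 43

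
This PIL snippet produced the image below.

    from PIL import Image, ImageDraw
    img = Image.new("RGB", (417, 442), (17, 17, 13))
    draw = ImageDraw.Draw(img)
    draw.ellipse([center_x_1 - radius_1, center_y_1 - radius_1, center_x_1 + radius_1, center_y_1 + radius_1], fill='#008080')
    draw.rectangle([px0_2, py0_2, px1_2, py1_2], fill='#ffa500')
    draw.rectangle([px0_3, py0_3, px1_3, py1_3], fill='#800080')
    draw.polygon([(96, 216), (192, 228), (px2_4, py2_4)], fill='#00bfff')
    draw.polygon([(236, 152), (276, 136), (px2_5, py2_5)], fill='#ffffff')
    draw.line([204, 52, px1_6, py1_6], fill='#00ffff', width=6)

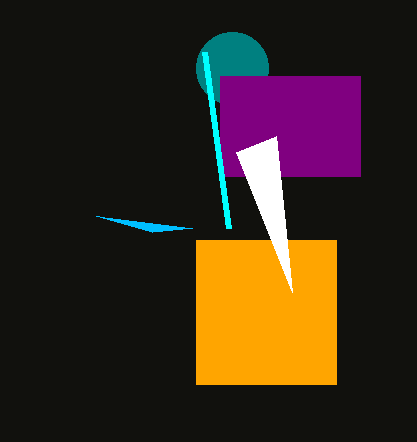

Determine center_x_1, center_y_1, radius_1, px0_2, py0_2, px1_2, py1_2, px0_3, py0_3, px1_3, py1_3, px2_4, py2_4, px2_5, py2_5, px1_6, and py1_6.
center_x_1 = 232
center_y_1 = 68
radius_1 = 36
px0_2 = 196
py0_2 = 240
px1_2 = 336
py1_2 = 384
px0_3 = 220
py0_3 = 76
px1_3 = 360
py1_3 = 176
px2_4 = 152
py2_4 = 232
px2_5 = 292
py2_5 = 292
px1_6 = 228
py1_6 = 228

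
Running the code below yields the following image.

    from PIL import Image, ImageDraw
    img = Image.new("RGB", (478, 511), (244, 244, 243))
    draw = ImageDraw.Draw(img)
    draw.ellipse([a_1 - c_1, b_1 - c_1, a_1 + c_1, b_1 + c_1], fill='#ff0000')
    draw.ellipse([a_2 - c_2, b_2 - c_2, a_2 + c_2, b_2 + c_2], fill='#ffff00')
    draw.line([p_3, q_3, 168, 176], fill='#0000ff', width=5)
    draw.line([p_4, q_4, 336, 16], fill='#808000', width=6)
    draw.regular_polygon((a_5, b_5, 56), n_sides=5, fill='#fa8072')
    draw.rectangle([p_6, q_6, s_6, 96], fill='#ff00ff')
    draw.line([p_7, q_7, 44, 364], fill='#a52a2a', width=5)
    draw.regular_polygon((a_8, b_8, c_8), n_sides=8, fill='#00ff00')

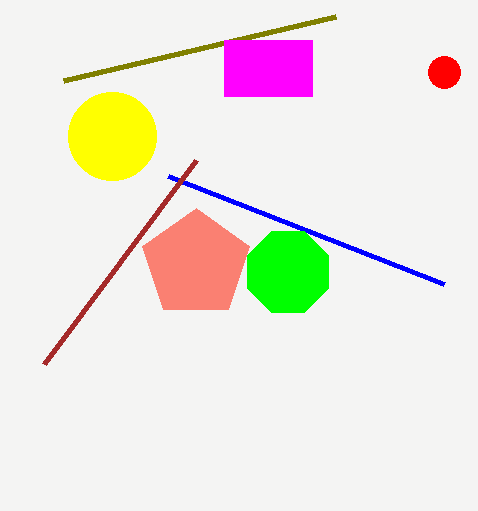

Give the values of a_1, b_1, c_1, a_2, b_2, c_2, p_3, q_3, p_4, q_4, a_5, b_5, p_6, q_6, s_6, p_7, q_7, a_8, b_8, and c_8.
a_1 = 444, b_1 = 72, c_1 = 16, a_2 = 112, b_2 = 136, c_2 = 44, p_3 = 444, q_3 = 284, p_4 = 64, q_4 = 80, a_5 = 196, b_5 = 264, p_6 = 224, q_6 = 40, s_6 = 312, p_7 = 196, q_7 = 160, a_8 = 288, b_8 = 272, c_8 = 44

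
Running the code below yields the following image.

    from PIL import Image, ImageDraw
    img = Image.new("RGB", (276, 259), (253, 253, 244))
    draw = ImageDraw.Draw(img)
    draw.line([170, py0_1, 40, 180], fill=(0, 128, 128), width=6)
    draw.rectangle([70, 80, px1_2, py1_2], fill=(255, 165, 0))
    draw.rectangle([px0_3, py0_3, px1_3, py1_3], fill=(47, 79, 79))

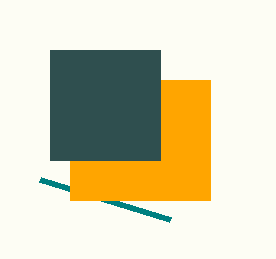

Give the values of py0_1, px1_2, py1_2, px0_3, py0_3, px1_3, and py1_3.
py0_1 = 220; px1_2 = 210; py1_2 = 200; px0_3 = 50; py0_3 = 50; px1_3 = 160; py1_3 = 160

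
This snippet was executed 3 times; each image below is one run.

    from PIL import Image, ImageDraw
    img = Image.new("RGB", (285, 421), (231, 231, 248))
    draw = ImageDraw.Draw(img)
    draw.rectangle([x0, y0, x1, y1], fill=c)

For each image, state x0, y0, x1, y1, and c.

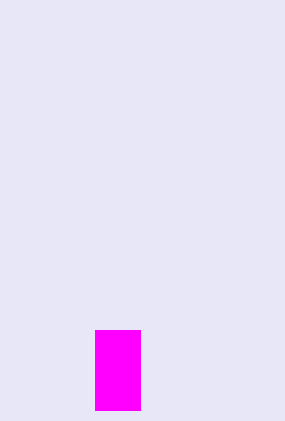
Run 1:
x0 = 95
y0 = 330
x1 = 140
y1 = 410
c = 'magenta'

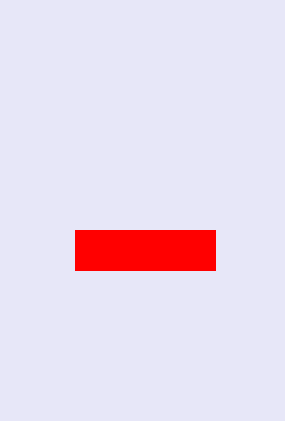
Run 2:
x0 = 75, y0 = 230, x1 = 215, y1 = 270, c = 'red'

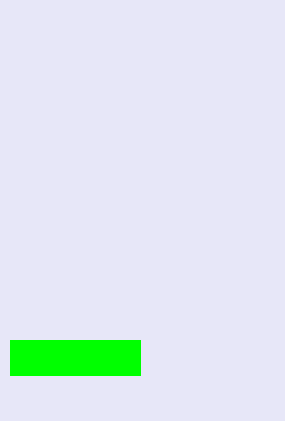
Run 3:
x0 = 10; y0 = 340; x1 = 140; y1 = 375; c = 'lime'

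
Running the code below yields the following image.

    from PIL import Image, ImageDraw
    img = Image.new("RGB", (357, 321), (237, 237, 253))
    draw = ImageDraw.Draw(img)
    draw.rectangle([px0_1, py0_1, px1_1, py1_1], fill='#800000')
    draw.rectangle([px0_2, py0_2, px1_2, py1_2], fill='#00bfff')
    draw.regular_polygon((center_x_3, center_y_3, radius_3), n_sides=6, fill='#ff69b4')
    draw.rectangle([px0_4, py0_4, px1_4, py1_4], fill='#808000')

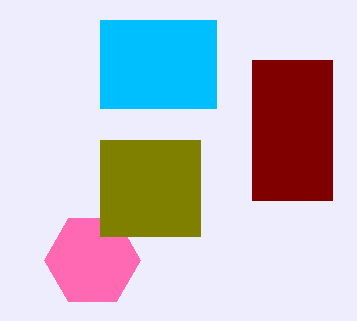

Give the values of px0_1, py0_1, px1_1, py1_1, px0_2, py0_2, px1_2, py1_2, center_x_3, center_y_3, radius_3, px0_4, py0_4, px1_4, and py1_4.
px0_1 = 252, py0_1 = 60, px1_1 = 332, py1_1 = 200, px0_2 = 100, py0_2 = 20, px1_2 = 216, py1_2 = 108, center_x_3 = 92, center_y_3 = 260, radius_3 = 48, px0_4 = 100, py0_4 = 140, px1_4 = 200, py1_4 = 236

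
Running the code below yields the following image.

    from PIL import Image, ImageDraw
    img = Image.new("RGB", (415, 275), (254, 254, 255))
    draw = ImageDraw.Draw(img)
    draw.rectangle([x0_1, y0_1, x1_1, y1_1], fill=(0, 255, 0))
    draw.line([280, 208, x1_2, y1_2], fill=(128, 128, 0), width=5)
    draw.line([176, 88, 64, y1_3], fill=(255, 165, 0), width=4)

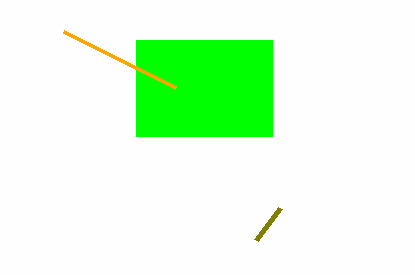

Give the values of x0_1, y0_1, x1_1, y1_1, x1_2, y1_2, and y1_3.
x0_1 = 136
y0_1 = 40
x1_1 = 272
y1_1 = 136
x1_2 = 256
y1_2 = 240
y1_3 = 32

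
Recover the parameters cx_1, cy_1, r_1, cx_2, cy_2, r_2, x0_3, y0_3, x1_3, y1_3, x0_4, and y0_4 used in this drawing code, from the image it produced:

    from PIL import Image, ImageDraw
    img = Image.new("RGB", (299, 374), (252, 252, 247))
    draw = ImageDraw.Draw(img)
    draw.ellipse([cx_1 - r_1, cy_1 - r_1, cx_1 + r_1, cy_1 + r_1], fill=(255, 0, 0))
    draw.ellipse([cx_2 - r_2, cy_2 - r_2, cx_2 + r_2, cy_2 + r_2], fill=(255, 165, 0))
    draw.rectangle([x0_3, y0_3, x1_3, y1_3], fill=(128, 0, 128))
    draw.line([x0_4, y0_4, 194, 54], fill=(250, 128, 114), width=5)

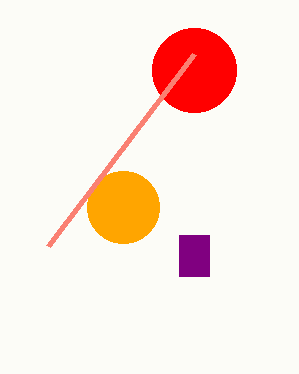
cx_1 = 194, cy_1 = 70, r_1 = 42, cx_2 = 123, cy_2 = 207, r_2 = 36, x0_3 = 179, y0_3 = 235, x1_3 = 209, y1_3 = 276, x0_4 = 48, y0_4 = 246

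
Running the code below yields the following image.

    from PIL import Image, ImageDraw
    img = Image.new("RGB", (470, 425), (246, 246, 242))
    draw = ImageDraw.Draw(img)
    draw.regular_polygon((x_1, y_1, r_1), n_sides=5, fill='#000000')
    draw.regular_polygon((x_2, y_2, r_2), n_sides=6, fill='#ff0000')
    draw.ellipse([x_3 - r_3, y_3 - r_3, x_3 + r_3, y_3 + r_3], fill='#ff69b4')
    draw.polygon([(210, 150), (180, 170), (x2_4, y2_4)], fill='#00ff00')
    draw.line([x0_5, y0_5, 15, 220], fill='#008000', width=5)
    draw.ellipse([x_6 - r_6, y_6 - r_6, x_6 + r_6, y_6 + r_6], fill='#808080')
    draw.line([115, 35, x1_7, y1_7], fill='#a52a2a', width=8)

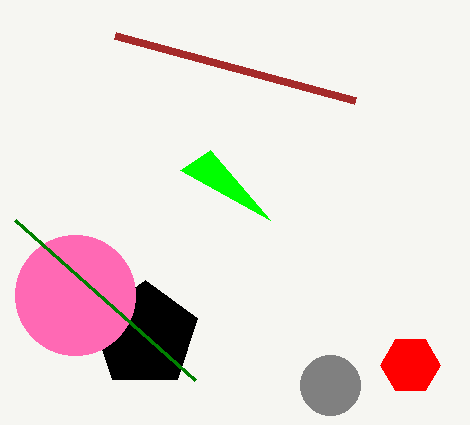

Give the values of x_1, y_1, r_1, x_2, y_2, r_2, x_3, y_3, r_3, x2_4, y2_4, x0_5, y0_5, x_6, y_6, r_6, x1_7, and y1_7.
x_1 = 145
y_1 = 335
r_1 = 55
x_2 = 410
y_2 = 365
r_2 = 30
x_3 = 75
y_3 = 295
r_3 = 60
x2_4 = 270
y2_4 = 220
x0_5 = 195
y0_5 = 380
x_6 = 330
y_6 = 385
r_6 = 30
x1_7 = 355
y1_7 = 100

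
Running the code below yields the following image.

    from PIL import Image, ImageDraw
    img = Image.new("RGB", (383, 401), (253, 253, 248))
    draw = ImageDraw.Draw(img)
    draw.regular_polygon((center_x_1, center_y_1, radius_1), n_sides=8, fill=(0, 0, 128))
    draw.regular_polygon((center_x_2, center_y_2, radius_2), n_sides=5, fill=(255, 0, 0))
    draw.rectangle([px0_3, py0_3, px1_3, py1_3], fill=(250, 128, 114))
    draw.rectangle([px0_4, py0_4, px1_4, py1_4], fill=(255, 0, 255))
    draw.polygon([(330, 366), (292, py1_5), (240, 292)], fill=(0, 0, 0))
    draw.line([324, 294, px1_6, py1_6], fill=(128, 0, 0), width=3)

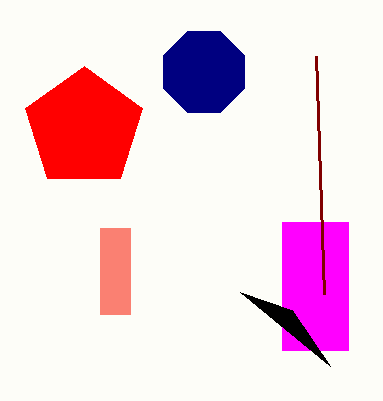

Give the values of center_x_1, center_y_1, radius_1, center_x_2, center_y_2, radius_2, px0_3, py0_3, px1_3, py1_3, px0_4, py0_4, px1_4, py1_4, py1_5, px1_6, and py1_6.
center_x_1 = 204
center_y_1 = 72
radius_1 = 44
center_x_2 = 84
center_y_2 = 128
radius_2 = 62
px0_3 = 100
py0_3 = 228
px1_3 = 130
py1_3 = 314
px0_4 = 282
py0_4 = 222
px1_4 = 348
py1_4 = 350
py1_5 = 310
px1_6 = 316
py1_6 = 56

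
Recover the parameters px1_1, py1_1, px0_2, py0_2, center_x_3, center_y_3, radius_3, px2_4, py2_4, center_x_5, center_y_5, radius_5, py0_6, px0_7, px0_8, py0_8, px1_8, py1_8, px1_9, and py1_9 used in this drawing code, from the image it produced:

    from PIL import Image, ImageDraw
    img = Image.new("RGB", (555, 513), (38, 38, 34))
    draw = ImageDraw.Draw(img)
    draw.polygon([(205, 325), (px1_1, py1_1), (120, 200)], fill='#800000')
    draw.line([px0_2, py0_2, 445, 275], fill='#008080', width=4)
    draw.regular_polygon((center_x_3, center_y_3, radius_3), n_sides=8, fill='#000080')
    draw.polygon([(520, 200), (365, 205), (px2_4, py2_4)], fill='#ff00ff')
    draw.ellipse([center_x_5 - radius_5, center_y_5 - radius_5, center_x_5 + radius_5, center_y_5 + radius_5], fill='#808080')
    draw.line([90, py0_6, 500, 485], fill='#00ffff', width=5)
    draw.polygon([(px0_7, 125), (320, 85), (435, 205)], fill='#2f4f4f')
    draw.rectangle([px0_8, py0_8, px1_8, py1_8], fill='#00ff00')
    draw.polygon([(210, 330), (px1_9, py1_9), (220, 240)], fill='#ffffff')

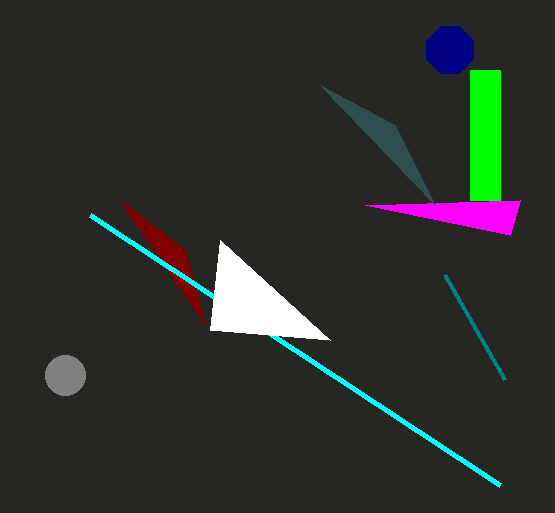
px1_1 = 185
py1_1 = 250
px0_2 = 505
py0_2 = 380
center_x_3 = 450
center_y_3 = 50
radius_3 = 25
px2_4 = 510
py2_4 = 235
center_x_5 = 65
center_y_5 = 375
radius_5 = 20
py0_6 = 215
px0_7 = 395
px0_8 = 470
py0_8 = 70
px1_8 = 500
py1_8 = 200
px1_9 = 330
py1_9 = 340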